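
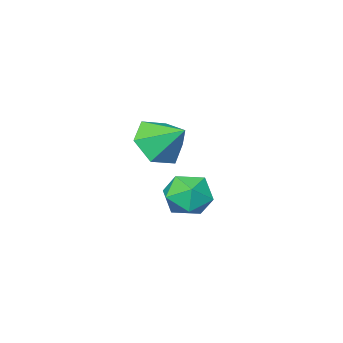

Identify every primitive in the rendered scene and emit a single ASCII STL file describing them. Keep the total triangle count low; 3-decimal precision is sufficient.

solid 
facet normal -0.841 0.480 0.252
outer loop
vertex 0.227 0.526 -0.418
vertex -0.255 -0.235 -0.577
vertex 0.086 -0.075 0.257
endloop
endfacet
facet normal -0.280 0.745 0.605
outer loop
vertex 0.227 0.526 -0.418
vertex 0.086 -0.075 0.257
vertex 0.907 0.315 0.156
endloop
endfacet
facet normal 0.197 0.973 0.125
outer loop
vertex 0.227 0.526 -0.418
vertex 0.907 0.315 0.156
vertex 1.074 0.396 -0.739
endloop
endfacet
facet normal -0.069 0.848 -0.526
outer loop
vertex 0.227 0.526 -0.418
vertex 1.074 0.396 -0.739
vertex 0.355 0.056 -1.193
endloop
endfacet
facet normal -0.711 0.543 -0.447
outer loop
vertex 0.227 0.526 -0.418
vertex 0.355 0.056 -1.193
vertex -0.255 -0.235 -0.577
endloop
endfacet
facet normal 0.018 0.215 0.977
outer loop
vertex 0.907 0.315 0.156
vertex 0.086 -0.075 0.257
vertex 0.845 -0.576 0.353
endloop
endfacet
facet normal -0.889 -0.215 0.405
outer loop
vertex 0.086 -0.075 0.257
vertex -0.255 -0.235 -0.577
vertex 0.126 -0.916 -0.101
endloop
endfacet
facet normal -0.679 -0.113 -0.726
outer loop
vertex -0.255 -0.235 -0.577
vertex 0.355 0.056 -1.193
vertex 0.293 -0.835 -0.996
endloop
endfacet
facet normal 0.359 0.380 -0.853
outer loop
vertex 0.355 0.056 -1.193
vertex 1.074 0.396 -0.739
vertex 1.114 -0.445 -1.097
endloop
endfacet
facet normal 0.789 0.581 0.200
outer loop
vertex 1.074 0.396 -0.739
vertex 0.907 0.315 0.156
vertex 1.455 -0.285 -0.263
endloop
endfacet
facet normal 0.069 -0.848 0.526
outer loop
vertex 0.973 -1.046 -0.422
vertex 0.845 -0.576 0.353
vertex 0.126 -0.916 -0.101
endloop
endfacet
facet normal -0.197 -0.973 -0.125
outer loop
vertex 0.973 -1.046 -0.422
vertex 0.126 -0.916 -0.101
vertex 0.293 -0.835 -0.996
endloop
endfacet
facet normal 0.280 -0.745 -0.605
outer loop
vertex 0.973 -1.046 -0.422
vertex 0.293 -0.835 -0.996
vertex 1.114 -0.445 -1.097
endloop
endfacet
facet normal 0.841 -0.480 -0.252
outer loop
vertex 0.973 -1.046 -0.422
vertex 1.114 -0.445 -1.097
vertex 1.455 -0.285 -0.263
endloop
endfacet
facet normal 0.711 -0.543 0.447
outer loop
vertex 0.973 -1.046 -0.422
vertex 1.455 -0.285 -0.263
vertex 0.845 -0.576 0.353
endloop
endfacet
facet normal -0.359 -0.380 0.853
outer loop
vertex 0.126 -0.916 -0.101
vertex 0.845 -0.576 0.353
vertex 0.086 -0.075 0.257
endloop
endfacet
facet normal -0.789 -0.581 -0.200
outer loop
vertex 0.293 -0.835 -0.996
vertex 0.126 -0.916 -0.101
vertex -0.255 -0.235 -0.577
endloop
endfacet
facet normal -0.018 -0.215 -0.977
outer loop
vertex 1.114 -0.445 -1.097
vertex 0.293 -0.835 -0.996
vertex 0.355 0.056 -1.193
endloop
endfacet
facet normal 0.889 0.215 -0.405
outer loop
vertex 1.455 -0.285 -0.263
vertex 1.114 -0.445 -1.097
vertex 1.074 0.396 -0.739
endloop
endfacet
facet normal 0.679 0.113 0.726
outer loop
vertex 0.845 -0.576 0.353
vertex 1.455 -0.285 -0.263
vertex 0.907 0.315 0.156
endloop
endfacet
facet normal 0.186 -0.766 -0.615
outer loop
vertex -0.534 -3.666 -0.59
vertex -1.287 -4.227 -0.12
vertex -1.521 -3.621 -0.945
endloop
endfacet
facet normal 0.141 0.953 -0.270
outer loop
vertex -0.534 -3.666 -0.59
vertex -1.521 -3.621 -0.945
vertex -1.553 -3.133 0.76
endloop
endfacet
facet normal 0.186 -0.766 -0.615
outer loop
vertex -1.521 -3.621 -0.945
vertex -1.287 -4.227 -0.12
vertex -2.274 -4.182 -0.475
endloop
endfacet
facet normal -0.667 0.713 -0.217
outer loop
vertex -1.521 -3.621 -0.945
vertex -2.274 -4.182 -0.475
vertex -1.553 -3.133 0.76
endloop
endfacet
facet normal 0.187 -0.765 -0.616
outer loop
vertex -2.274 -4.182 -0.475
vertex -1.287 -4.227 -0.12
vertex -2.039 -4.789 0.35
endloop
endfacet
facet normal -0.907 0.171 0.384
outer loop
vertex -2.274 -4.182 -0.475
vertex -2.039 -4.789 0.35
vertex -1.553 -3.133 0.76
endloop
endfacet
facet normal 0.186 -0.765 -0.617
outer loop
vertex -2.039 -4.789 0.35
vertex -1.287 -4.227 -0.12
vertex -1.052 -4.834 0.704
endloop
endfacet
facet normal -0.340 -0.131 0.931
outer loop
vertex -2.039 -4.789 0.35
vertex -1.052 -4.834 0.704
vertex -1.553 -3.133 0.76
endloop
endfacet
facet normal 0.186 -0.765 -0.617
outer loop
vertex -1.052 -4.834 0.704
vertex -1.287 -4.227 -0.12
vertex -0.299 -4.272 0.234
endloop
endfacet
facet normal 0.467 0.109 0.878
outer loop
vertex -1.052 -4.834 0.704
vertex -0.299 -4.272 0.234
vertex -1.553 -3.133 0.76
endloop
endfacet
facet normal 0.186 -0.766 -0.616
outer loop
vertex -0.299 -4.272 0.234
vertex -1.287 -4.227 -0.12
vertex -0.534 -3.666 -0.59
endloop
endfacet
facet normal 0.707 0.651 0.277
outer loop
vertex -0.299 -4.272 0.234
vertex -0.534 -3.666 -0.59
vertex -1.553 -3.133 0.76
endloop
endfacet

endsolid


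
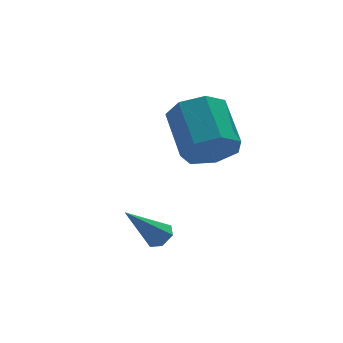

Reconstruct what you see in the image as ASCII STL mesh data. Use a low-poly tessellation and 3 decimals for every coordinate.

solid 
facet normal 0.642 -0.088 -0.762
outer loop
vertex -1.035 -0.443 -3.29
vertex -1.432 -0.527 -3.615
vertex -1.265 -0.042 -3.53
endloop
endfacet
facet normal 0.450 0.634 0.629
outer loop
vertex -1.035 -0.443 -3.29
vertex -1.265 -0.042 -3.53
vertex -2.568 -0.373 -2.265
endloop
endfacet
facet normal 0.640 -0.087 -0.763
outer loop
vertex -1.265 -0.042 -3.53
vertex -1.432 -0.527 -3.615
vertex -1.663 -0.127 -3.854
endloop
endfacet
facet normal -0.226 0.974 0.022
outer loop
vertex -1.265 -0.042 -3.53
vertex -1.663 -0.127 -3.854
vertex -2.568 -0.373 -2.265
endloop
endfacet
facet normal 0.640 -0.087 -0.763
outer loop
vertex -1.663 -0.127 -3.854
vertex -1.432 -0.527 -3.615
vertex -1.83 -0.612 -3.939
endloop
endfacet
facet normal -0.833 0.360 -0.419
outer loop
vertex -1.663 -0.127 -3.854
vertex -1.83 -0.612 -3.939
vertex -2.568 -0.373 -2.265
endloop
endfacet
facet normal 0.640 -0.088 -0.763
outer loop
vertex -1.83 -0.612 -3.939
vertex -1.432 -0.527 -3.615
vertex -1.6 -1.012 -3.7
endloop
endfacet
facet normal -0.766 -0.591 -0.253
outer loop
vertex -1.83 -0.612 -3.939
vertex -1.6 -1.012 -3.7
vertex -2.568 -0.373 -2.265
endloop
endfacet
facet normal 0.641 -0.088 -0.762
outer loop
vertex -1.6 -1.012 -3.7
vertex -1.432 -0.527 -3.615
vertex -1.202 -0.928 -3.375
endloop
endfacet
facet normal -0.092 -0.931 0.353
outer loop
vertex -1.6 -1.012 -3.7
vertex -1.202 -0.928 -3.375
vertex -2.568 -0.373 -2.265
endloop
endfacet
facet normal 0.642 -0.088 -0.762
outer loop
vertex -1.202 -0.928 -3.375
vertex -1.432 -0.527 -3.615
vertex -1.035 -0.443 -3.29
endloop
endfacet
facet normal 0.517 -0.317 0.795
outer loop
vertex -1.202 -0.928 -3.375
vertex -1.035 -0.443 -3.29
vertex -2.568 -0.373 -2.265
endloop
endfacet
facet normal -0.137 -0.870 -0.473
outer loop
vertex 0.863 0.283 -1.317
vertex 0.508 -0.125 -0.464
vertex -0.002 0.352 -1.194
endloop
endfacet
facet normal -0.085 0.486 -0.870
outer loop
vertex 0.863 0.283 -1.317
vertex -0.002 0.352 -1.194
vertex 1.127 1.953 -0.409
endloop
endfacet
facet normal -0.085 0.486 -0.870
outer loop
vertex 1.127 1.953 -0.409
vertex -0.002 0.352 -1.194
vertex 0.262 2.023 -0.285
endloop
endfacet
facet normal 0.138 0.870 0.474
outer loop
vertex 1.127 1.953 -0.409
vertex 0.262 2.023 -0.285
vertex 0.772 1.545 0.444
endloop
endfacet
facet normal -0.137 -0.870 -0.473
outer loop
vertex -0.002 0.352 -1.194
vertex 0.508 -0.125 -0.464
vertex -0.483 0.062 -0.521
endloop
endfacet
facet normal -0.825 0.365 -0.432
outer loop
vertex -0.002 0.352 -1.194
vertex -0.483 0.062 -0.521
vertex 0.262 2.023 -0.285
endloop
endfacet
facet normal -0.825 0.365 -0.432
outer loop
vertex 0.262 2.023 -0.285
vertex -0.483 0.062 -0.521
vertex -0.219 1.733 0.388
endloop
endfacet
facet normal 0.138 0.870 0.474
outer loop
vertex 0.262 2.023 -0.285
vertex -0.219 1.733 0.388
vertex 0.772 1.545 0.444
endloop
endfacet
facet normal -0.137 -0.870 -0.473
outer loop
vertex -0.483 0.062 -0.521
vertex 0.508 -0.125 -0.464
vertex -0.218 -0.369 0.195
endloop
endfacet
facet normal -0.943 -0.031 0.331
outer loop
vertex -0.483 0.062 -0.521
vertex -0.218 -0.369 0.195
vertex -0.219 1.733 0.388
endloop
endfacet
facet normal -0.943 -0.031 0.332
outer loop
vertex -0.219 1.733 0.388
vertex -0.218 -0.369 0.195
vertex 0.047 1.302 1.103
endloop
endfacet
facet normal 0.138 0.870 0.473
outer loop
vertex -0.219 1.733 0.388
vertex 0.047 1.302 1.103
vertex 0.772 1.545 0.444
endloop
endfacet
facet normal -0.138 -0.870 -0.474
outer loop
vertex -0.218 -0.369 0.195
vertex 0.508 -0.125 -0.464
vertex 0.594 -0.617 0.414
endloop
endfacet
facet normal -0.351 -0.403 0.845
outer loop
vertex -0.218 -0.369 0.195
vertex 0.594 -0.617 0.414
vertex 0.047 1.302 1.103
endloop
endfacet
facet normal -0.352 -0.404 0.844
outer loop
vertex 0.047 1.302 1.103
vertex 0.594 -0.617 0.414
vertex 0.858 1.054 1.323
endloop
endfacet
facet normal 0.138 0.870 0.473
outer loop
vertex 0.047 1.302 1.103
vertex 0.858 1.054 1.323
vertex 0.772 1.545 0.444
endloop
endfacet
facet normal -0.137 -0.870 -0.474
outer loop
vertex 0.594 -0.617 0.414
vertex 0.508 -0.125 -0.464
vertex 1.341 -0.494 -0.028
endloop
endfacet
facet normal 0.505 -0.473 0.722
outer loop
vertex 0.594 -0.617 0.414
vertex 1.341 -0.494 -0.028
vertex 0.858 1.054 1.323
endloop
endfacet
facet normal 0.505 -0.472 0.722
outer loop
vertex 0.858 1.054 1.323
vertex 1.341 -0.494 -0.028
vertex 1.605 1.176 0.88
endloop
endfacet
facet normal 0.138 0.870 0.473
outer loop
vertex 0.858 1.054 1.323
vertex 1.605 1.176 0.88
vertex 0.772 1.545 0.444
endloop
endfacet
facet normal -0.138 -0.870 -0.473
outer loop
vertex 1.341 -0.494 -0.028
vertex 0.508 -0.125 -0.464
vertex 1.46 -0.094 -0.799
endloop
endfacet
facet normal 0.981 -0.185 0.055
outer loop
vertex 1.341 -0.494 -0.028
vertex 1.46 -0.094 -0.799
vertex 1.605 1.176 0.88
endloop
endfacet
facet normal 0.981 -0.186 0.056
outer loop
vertex 1.605 1.176 0.88
vertex 1.46 -0.094 -0.799
vertex 1.725 1.577 0.11
endloop
endfacet
facet normal 0.137 0.870 0.474
outer loop
vertex 1.605 1.176 0.88
vertex 1.725 1.577 0.11
vertex 0.772 1.545 0.444
endloop
endfacet
facet normal -0.138 -0.870 -0.474
outer loop
vertex 1.46 -0.094 -0.799
vertex 0.508 -0.125 -0.464
vertex 0.863 0.283 -1.317
endloop
endfacet
facet normal 0.718 0.241 -0.653
outer loop
vertex 1.46 -0.094 -0.799
vertex 0.863 0.283 -1.317
vertex 1.725 1.577 0.11
endloop
endfacet
facet normal 0.718 0.241 -0.653
outer loop
vertex 1.725 1.577 0.11
vertex 0.863 0.283 -1.317
vertex 1.127 1.953 -0.409
endloop
endfacet
facet normal 0.137 0.870 0.473
outer loop
vertex 1.725 1.577 0.11
vertex 1.127 1.953 -0.409
vertex 0.772 1.545 0.444
endloop
endfacet

endsolid


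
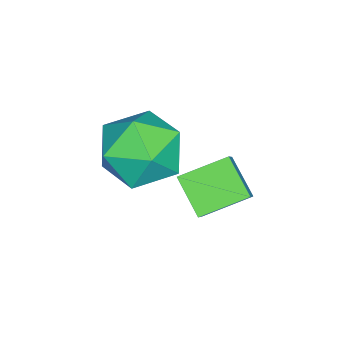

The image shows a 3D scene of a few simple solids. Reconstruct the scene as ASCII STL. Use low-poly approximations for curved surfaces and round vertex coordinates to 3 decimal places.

solid 
facet normal -0.659 -0.166 -0.734
outer loop
vertex 2.655 -0.719 -2.331
vertex 1.881 0.298 -1.866
vertex 3.255 0.065 -3.047
endloop
endfacet
facet normal 0.569 -0.748 -0.342
outer loop
vertex 4.039 0.262 -2.174
vertex 2.655 -0.719 -2.331
vertex 3.255 0.065 -3.047
endloop
endfacet
facet normal -0.659 -0.166 -0.734
outer loop
vertex 3.255 0.065 -3.047
vertex 1.881 0.298 -1.866
vertex 2.481 1.082 -2.582
endloop
endfacet
facet normal 0.492 0.643 -0.587
outer loop
vertex 2.481 1.082 -2.582
vertex 4.039 0.262 -2.174
vertex 3.255 0.065 -3.047
endloop
endfacet
facet normal -0.492 -0.643 0.587
outer loop
vertex 2.655 -0.719 -2.331
vertex 2.665 0.495 -0.993
vertex 1.881 0.298 -1.866
endloop
endfacet
facet normal 0.569 -0.748 -0.342
outer loop
vertex 3.439 -0.522 -1.458
vertex 2.655 -0.719 -2.331
vertex 4.039 0.262 -2.174
endloop
endfacet
facet normal -0.492 -0.643 0.587
outer loop
vertex 3.439 -0.522 -1.458
vertex 2.665 0.495 -0.993
vertex 2.655 -0.719 -2.331
endloop
endfacet
facet normal -0.569 0.748 0.342
outer loop
vertex 1.881 0.298 -1.866
vertex 2.665 0.495 -0.993
vertex 2.481 1.082 -2.582
endloop
endfacet
facet normal 0.492 0.643 -0.587
outer loop
vertex 3.265 1.279 -1.709
vertex 4.039 0.262 -2.174
vertex 2.481 1.082 -2.582
endloop
endfacet
facet normal -0.569 0.748 0.342
outer loop
vertex 2.481 1.082 -2.582
vertex 2.665 0.495 -0.993
vertex 3.265 1.279 -1.709
endloop
endfacet
facet normal 0.659 0.166 0.734
outer loop
vertex 3.265 1.279 -1.709
vertex 3.439 -0.522 -1.458
vertex 4.039 0.262 -2.174
endloop
endfacet
facet normal 0.659 0.166 0.734
outer loop
vertex 2.665 0.495 -0.993
vertex 3.439 -0.522 -1.458
vertex 3.265 1.279 -1.709
endloop
endfacet
facet normal -0.410 0.911 -0.045
outer loop
vertex 3.084 -0.613 -1.718
vertex 1.981 -1.11 -1.721
vertex 2.511 -0.82 -0.673
endloop
endfacet
facet normal 0.214 0.929 0.301
outer loop
vertex 3.084 -0.613 -1.718
vertex 2.511 -0.82 -0.673
vertex 3.692 -1.059 -0.773
endloop
endfacet
facet normal 0.718 0.682 -0.140
outer loop
vertex 3.084 -0.613 -1.718
vertex 3.692 -1.059 -0.773
vertex 3.892 -1.497 -1.882
endloop
endfacet
facet normal 0.405 0.511 -0.758
outer loop
vertex 3.084 -0.613 -1.718
vertex 3.892 -1.497 -1.882
vertex 2.835 -1.528 -2.468
endloop
endfacet
facet normal -0.292 0.653 -0.699
outer loop
vertex 3.084 -0.613 -1.718
vertex 2.835 -1.528 -2.468
vertex 1.981 -1.11 -1.721
endloop
endfacet
facet normal 0.171 0.484 0.858
outer loop
vertex 3.692 -1.059 -0.773
vertex 2.511 -0.82 -0.673
vertex 2.965 -1.832 -0.192
endloop
endfacet
facet normal -0.839 0.455 0.298
outer loop
vertex 2.511 -0.82 -0.673
vertex 1.981 -1.11 -1.721
vertex 1.908 -1.863 -0.778
endloop
endfacet
facet normal -0.648 0.037 -0.761
outer loop
vertex 1.981 -1.11 -1.721
vertex 2.835 -1.528 -2.468
vertex 2.108 -2.301 -1.887
endloop
endfacet
facet normal 0.480 -0.191 -0.856
outer loop
vertex 2.835 -1.528 -2.468
vertex 3.892 -1.497 -1.882
vertex 3.289 -2.54 -1.987
endloop
endfacet
facet normal 0.986 0.085 0.144
outer loop
vertex 3.892 -1.497 -1.882
vertex 3.692 -1.059 -0.773
vertex 3.819 -2.25 -0.939
endloop
endfacet
facet normal -0.405 -0.511 0.758
outer loop
vertex 2.716 -2.747 -0.942
vertex 2.965 -1.832 -0.192
vertex 1.908 -1.863 -0.778
endloop
endfacet
facet normal -0.718 -0.682 0.140
outer loop
vertex 2.716 -2.747 -0.942
vertex 1.908 -1.863 -0.778
vertex 2.108 -2.301 -1.887
endloop
endfacet
facet normal -0.214 -0.929 -0.301
outer loop
vertex 2.716 -2.747 -0.942
vertex 2.108 -2.301 -1.887
vertex 3.289 -2.54 -1.987
endloop
endfacet
facet normal 0.410 -0.911 0.045
outer loop
vertex 2.716 -2.747 -0.942
vertex 3.289 -2.54 -1.987
vertex 3.819 -2.25 -0.939
endloop
endfacet
facet normal 0.292 -0.653 0.699
outer loop
vertex 2.716 -2.747 -0.942
vertex 3.819 -2.25 -0.939
vertex 2.965 -1.832 -0.192
endloop
endfacet
facet normal -0.480 0.191 0.856
outer loop
vertex 1.908 -1.863 -0.778
vertex 2.965 -1.832 -0.192
vertex 2.511 -0.82 -0.673
endloop
endfacet
facet normal -0.986 -0.085 -0.144
outer loop
vertex 2.108 -2.301 -1.887
vertex 1.908 -1.863 -0.778
vertex 1.981 -1.11 -1.721
endloop
endfacet
facet normal -0.171 -0.484 -0.858
outer loop
vertex 3.289 -2.54 -1.987
vertex 2.108 -2.301 -1.887
vertex 2.835 -1.528 -2.468
endloop
endfacet
facet normal 0.839 -0.455 -0.298
outer loop
vertex 3.819 -2.25 -0.939
vertex 3.289 -2.54 -1.987
vertex 3.892 -1.497 -1.882
endloop
endfacet
facet normal 0.648 -0.037 0.761
outer loop
vertex 2.965 -1.832 -0.192
vertex 3.819 -2.25 -0.939
vertex 3.692 -1.059 -0.773
endloop
endfacet

endsolid


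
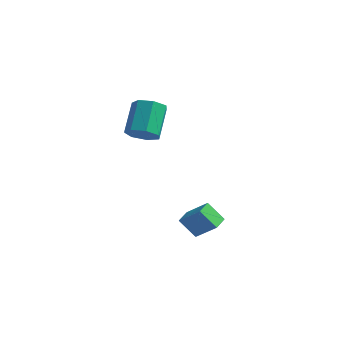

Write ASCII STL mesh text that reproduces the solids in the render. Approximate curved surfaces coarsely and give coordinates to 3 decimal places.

solid 
facet normal -0.676 -0.091 0.731
outer loop
vertex 3.339 0.339 -1.645
vertex 3.271 1.265 -1.593
vertex 2.136 0.313 -2.76
endloop
endfacet
facet normal 0.073 -0.996 -0.056
outer loop
vertex 3.049 0.435 -3.747
vertex 3.339 0.339 -1.645
vertex 2.136 0.313 -2.76
endloop
endfacet
facet normal -0.676 -0.090 0.731
outer loop
vertex 2.136 0.313 -2.76
vertex 3.271 1.265 -1.593
vertex 2.069 1.239 -2.708
endloop
endfacet
facet normal -0.733 -0.015 -0.680
outer loop
vertex 2.069 1.239 -2.708
vertex 3.049 0.435 -3.747
vertex 2.136 0.313 -2.76
endloop
endfacet
facet normal 0.733 0.016 0.680
outer loop
vertex 3.339 0.339 -1.645
vertex 4.184 1.387 -2.58
vertex 3.271 1.265 -1.593
endloop
endfacet
facet normal 0.073 -0.996 -0.056
outer loop
vertex 4.251 0.461 -2.632
vertex 3.339 0.339 -1.645
vertex 3.049 0.435 -3.747
endloop
endfacet
facet normal 0.733 0.015 0.680
outer loop
vertex 4.251 0.461 -2.632
vertex 4.184 1.387 -2.58
vertex 3.339 0.339 -1.645
endloop
endfacet
facet normal -0.073 0.996 0.056
outer loop
vertex 3.271 1.265 -1.593
vertex 4.184 1.387 -2.58
vertex 2.069 1.239 -2.708
endloop
endfacet
facet normal -0.733 -0.016 -0.680
outer loop
vertex 2.981 1.361 -3.695
vertex 3.049 0.435 -3.747
vertex 2.069 1.239 -2.708
endloop
endfacet
facet normal -0.073 0.996 0.056
outer loop
vertex 2.069 1.239 -2.708
vertex 4.184 1.387 -2.58
vertex 2.981 1.361 -3.695
endloop
endfacet
facet normal 0.676 0.091 -0.731
outer loop
vertex 2.981 1.361 -3.695
vertex 4.251 0.461 -2.632
vertex 3.049 0.435 -3.747
endloop
endfacet
facet normal 0.676 0.090 -0.731
outer loop
vertex 4.184 1.387 -2.58
vertex 4.251 0.461 -2.632
vertex 2.981 1.361 -3.695
endloop
endfacet
facet normal 0.213 -0.735 -0.643
outer loop
vertex 0.796 0.629 3.006
vertex -0.116 0.551 2.793
vertex 0.535 1.094 2.388
endloop
endfacet
facet normal 0.923 0.367 -0.114
outer loop
vertex 0.796 0.629 3.006
vertex 0.535 1.094 2.388
vertex 0.369 2.107 4.299
endloop
endfacet
facet normal 0.923 0.367 -0.114
outer loop
vertex 0.369 2.107 4.299
vertex 0.535 1.094 2.388
vertex 0.108 2.572 3.682
endloop
endfacet
facet normal -0.212 0.735 0.644
outer loop
vertex 0.369 2.107 4.299
vertex 0.108 2.572 3.682
vertex -0.544 2.029 4.087
endloop
endfacet
facet normal 0.213 -0.735 -0.644
outer loop
vertex 0.535 1.094 2.388
vertex -0.116 0.551 2.793
vertex -0.216 1.15 2.076
endloop
endfacet
facet normal 0.326 0.674 -0.663
outer loop
vertex 0.535 1.094 2.388
vertex -0.216 1.15 2.076
vertex 0.108 2.572 3.682
endloop
endfacet
facet normal 0.326 0.674 -0.663
outer loop
vertex 0.108 2.572 3.682
vertex -0.216 1.15 2.076
vertex -0.643 2.628 3.369
endloop
endfacet
facet normal -0.213 0.736 0.643
outer loop
vertex 0.108 2.572 3.682
vertex -0.643 2.628 3.369
vertex -0.544 2.029 4.087
endloop
endfacet
facet normal 0.212 -0.735 -0.644
outer loop
vertex -0.216 1.15 2.076
vertex -0.116 0.551 2.793
vertex -0.892 0.755 2.304
endloop
endfacet
facet normal -0.517 0.474 -0.713
outer loop
vertex -0.216 1.15 2.076
vertex -0.892 0.755 2.304
vertex -0.643 2.628 3.369
endloop
endfacet
facet normal -0.517 0.474 -0.713
outer loop
vertex -0.643 2.628 3.369
vertex -0.892 0.755 2.304
vertex -1.32 2.233 3.597
endloop
endfacet
facet normal -0.213 0.736 0.643
outer loop
vertex -0.643 2.628 3.369
vertex -1.32 2.233 3.597
vertex -0.544 2.029 4.087
endloop
endfacet
facet normal 0.212 -0.735 -0.643
outer loop
vertex -0.892 0.755 2.304
vertex -0.116 0.551 2.793
vertex -0.984 0.207 2.9
endloop
endfacet
facet normal -0.971 -0.083 -0.226
outer loop
vertex -0.892 0.755 2.304
vertex -0.984 0.207 2.9
vertex -1.32 2.233 3.597
endloop
endfacet
facet normal -0.971 -0.083 -0.226
outer loop
vertex -1.32 2.233 3.597
vertex -0.984 0.207 2.9
vertex -1.412 1.684 4.194
endloop
endfacet
facet normal -0.213 0.735 0.643
outer loop
vertex -1.32 2.233 3.597
vertex -1.412 1.684 4.194
vertex -0.544 2.029 4.087
endloop
endfacet
facet normal 0.212 -0.735 -0.644
outer loop
vertex -0.984 0.207 2.9
vertex -0.116 0.551 2.793
vertex -0.423 -0.083 3.416
endloop
endfacet
facet normal -0.694 -0.578 0.430
outer loop
vertex -0.984 0.207 2.9
vertex -0.423 -0.083 3.416
vertex -1.412 1.684 4.194
endloop
endfacet
facet normal -0.693 -0.578 0.431
outer loop
vertex -1.412 1.684 4.194
vertex -0.423 -0.083 3.416
vertex -0.85 1.395 4.71
endloop
endfacet
facet normal -0.213 0.735 0.644
outer loop
vertex -1.412 1.684 4.194
vertex -0.85 1.395 4.71
vertex -0.544 2.029 4.087
endloop
endfacet
facet normal 0.213 -0.735 -0.643
outer loop
vertex -0.423 -0.083 3.416
vertex -0.116 0.551 2.793
vertex 0.369 0.105 3.463
endloop
endfacet
facet normal 0.106 -0.637 0.763
outer loop
vertex -0.423 -0.083 3.416
vertex 0.369 0.105 3.463
vertex -0.85 1.395 4.71
endloop
endfacet
facet normal 0.106 -0.637 0.763
outer loop
vertex -0.85 1.395 4.71
vertex 0.369 0.105 3.463
vertex -0.058 1.583 4.757
endloop
endfacet
facet normal -0.213 0.735 0.644
outer loop
vertex -0.85 1.395 4.71
vertex -0.058 1.583 4.757
vertex -0.544 2.029 4.087
endloop
endfacet
facet normal 0.213 -0.735 -0.644
outer loop
vertex 0.369 0.105 3.463
vertex -0.116 0.551 2.793
vertex 0.796 0.629 3.006
endloop
endfacet
facet normal 0.825 -0.218 0.521
outer loop
vertex 0.369 0.105 3.463
vertex 0.796 0.629 3.006
vertex -0.058 1.583 4.757
endloop
endfacet
facet normal 0.825 -0.217 0.521
outer loop
vertex -0.058 1.583 4.757
vertex 0.796 0.629 3.006
vertex 0.369 2.107 4.299
endloop
endfacet
facet normal -0.212 0.735 0.644
outer loop
vertex -0.058 1.583 4.757
vertex 0.369 2.107 4.299
vertex -0.544 2.029 4.087
endloop
endfacet

endsolid


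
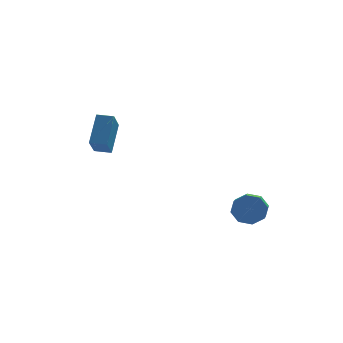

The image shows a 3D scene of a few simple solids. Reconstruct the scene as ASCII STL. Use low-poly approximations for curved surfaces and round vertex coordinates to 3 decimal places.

solid 
facet normal 0.224 0.905 -0.361
outer loop
vertex 4.591 -2.907 -3.493
vertex 4.083 -3.042 -4.148
vertex 3.988 -2.713 -3.381
endloop
endfacet
facet normal 0.266 0.299 0.916
outer loop
vertex 4.591 -2.907 -3.493
vertex 3.988 -2.713 -3.381
vertex 4.346 -3.903 -3.097
endloop
endfacet
facet normal 0.266 0.299 0.917
outer loop
vertex 4.346 -3.903 -3.097
vertex 3.988 -2.713 -3.381
vertex 3.743 -3.71 -2.985
endloop
endfacet
facet normal -0.223 -0.906 0.360
outer loop
vertex 4.346 -3.903 -3.097
vertex 3.743 -3.71 -2.985
vertex 3.837 -4.038 -3.752
endloop
endfacet
facet normal 0.222 0.906 -0.361
outer loop
vertex 3.988 -2.713 -3.381
vertex 4.083 -3.042 -4.148
vertex 3.441 -2.713 -3.718
endloop
endfacet
facet normal -0.475 0.423 0.771
outer loop
vertex 3.988 -2.713 -3.381
vertex 3.441 -2.713 -3.718
vertex 3.743 -3.71 -2.985
endloop
endfacet
facet normal -0.474 0.424 0.772
outer loop
vertex 3.743 -3.71 -2.985
vertex 3.441 -2.713 -3.718
vertex 3.195 -3.709 -3.322
endloop
endfacet
facet normal -0.223 -0.906 0.360
outer loop
vertex 3.743 -3.71 -2.985
vertex 3.195 -3.709 -3.322
vertex 3.837 -4.038 -3.752
endloop
endfacet
facet normal 0.223 0.906 -0.360
outer loop
vertex 3.441 -2.713 -3.718
vertex 4.083 -3.042 -4.148
vertex 3.269 -2.905 -4.307
endloop
endfacet
facet normal -0.937 0.301 0.175
outer loop
vertex 3.441 -2.713 -3.718
vertex 3.269 -2.905 -4.307
vertex 3.195 -3.709 -3.322
endloop
endfacet
facet normal -0.938 0.300 0.174
outer loop
vertex 3.195 -3.709 -3.322
vertex 3.269 -2.905 -4.307
vertex 3.024 -3.901 -3.911
endloop
endfacet
facet normal -0.223 -0.906 0.360
outer loop
vertex 3.195 -3.709 -3.322
vertex 3.024 -3.901 -3.911
vertex 3.837 -4.038 -3.752
endloop
endfacet
facet normal 0.223 0.906 -0.360
outer loop
vertex 3.269 -2.905 -4.307
vertex 4.083 -3.042 -4.148
vertex 3.574 -3.177 -4.803
endloop
endfacet
facet normal -0.852 0.001 -0.524
outer loop
vertex 3.269 -2.905 -4.307
vertex 3.574 -3.177 -4.803
vertex 3.024 -3.901 -3.911
endloop
endfacet
facet normal -0.852 0.001 -0.524
outer loop
vertex 3.024 -3.901 -3.911
vertex 3.574 -3.177 -4.803
vertex 3.329 -4.173 -4.407
endloop
endfacet
facet normal -0.223 -0.906 0.360
outer loop
vertex 3.024 -3.901 -3.911
vertex 3.329 -4.173 -4.407
vertex 3.837 -4.038 -3.752
endloop
endfacet
facet normal 0.223 0.906 -0.360
outer loop
vertex 3.574 -3.177 -4.803
vertex 4.083 -3.042 -4.148
vertex 4.177 -3.37 -4.915
endloop
endfacet
facet normal -0.266 -0.299 -0.916
outer loop
vertex 3.574 -3.177 -4.803
vertex 4.177 -3.37 -4.915
vertex 3.329 -4.173 -4.407
endloop
endfacet
facet normal -0.266 -0.299 -0.916
outer loop
vertex 3.329 -4.173 -4.407
vertex 4.177 -3.37 -4.915
vertex 3.932 -4.367 -4.519
endloop
endfacet
facet normal -0.224 -0.905 0.361
outer loop
vertex 3.329 -4.173 -4.407
vertex 3.932 -4.367 -4.519
vertex 3.837 -4.038 -3.752
endloop
endfacet
facet normal 0.223 0.906 -0.360
outer loop
vertex 4.177 -3.37 -4.915
vertex 4.083 -3.042 -4.148
vertex 4.725 -3.371 -4.578
endloop
endfacet
facet normal 0.474 -0.423 -0.772
outer loop
vertex 4.177 -3.37 -4.915
vertex 4.725 -3.371 -4.578
vertex 3.932 -4.367 -4.519
endloop
endfacet
facet normal 0.475 -0.424 -0.771
outer loop
vertex 3.932 -4.367 -4.519
vertex 4.725 -3.371 -4.578
vertex 4.479 -4.367 -4.182
endloop
endfacet
facet normal -0.222 -0.906 0.361
outer loop
vertex 3.932 -4.367 -4.519
vertex 4.479 -4.367 -4.182
vertex 3.837 -4.038 -3.752
endloop
endfacet
facet normal 0.223 0.906 -0.360
outer loop
vertex 4.725 -3.371 -4.578
vertex 4.083 -3.042 -4.148
vertex 4.896 -3.179 -3.989
endloop
endfacet
facet normal 0.938 -0.301 -0.174
outer loop
vertex 4.725 -3.371 -4.578
vertex 4.896 -3.179 -3.989
vertex 4.479 -4.367 -4.182
endloop
endfacet
facet normal 0.937 -0.300 -0.176
outer loop
vertex 4.479 -4.367 -4.182
vertex 4.896 -3.179 -3.989
vertex 4.651 -4.175 -3.593
endloop
endfacet
facet normal -0.223 -0.906 0.360
outer loop
vertex 4.479 -4.367 -4.182
vertex 4.651 -4.175 -3.593
vertex 3.837 -4.038 -3.752
endloop
endfacet
facet normal 0.223 0.906 -0.360
outer loop
vertex 4.896 -3.179 -3.989
vertex 4.083 -3.042 -4.148
vertex 4.591 -2.907 -3.493
endloop
endfacet
facet normal 0.852 -0.001 0.524
outer loop
vertex 4.896 -3.179 -3.989
vertex 4.591 -2.907 -3.493
vertex 4.651 -4.175 -3.593
endloop
endfacet
facet normal 0.852 -0.001 0.524
outer loop
vertex 4.651 -4.175 -3.593
vertex 4.591 -2.907 -3.493
vertex 4.346 -3.903 -3.097
endloop
endfacet
facet normal -0.223 -0.906 0.360
outer loop
vertex 4.651 -4.175 -3.593
vertex 4.346 -3.903 -3.097
vertex 3.837 -4.038 -3.752
endloop
endfacet
facet normal -0.943 0.328 0.055
outer loop
vertex -2.819 0.939 -1.32
vertex -2.355 2.048 0.019
vertex -2.487 2.071 -2.372
endloop
endfacet
facet normal -0.258 -0.616 -0.744
outer loop
vertex -1.685 1.792 -2.419
vertex -2.819 0.939 -1.32
vertex -2.487 2.071 -2.372
endloop
endfacet
facet normal -0.943 0.329 0.055
outer loop
vertex -2.487 2.071 -2.372
vertex -2.355 2.048 0.019
vertex -2.022 3.18 -1.033
endloop
endfacet
facet normal 0.210 0.716 -0.666
outer loop
vertex -2.022 3.18 -1.033
vertex -1.685 1.792 -2.419
vertex -2.487 2.071 -2.372
endloop
endfacet
facet normal -0.210 -0.716 0.666
outer loop
vertex -2.819 0.939 -1.32
vertex -1.553 1.769 -0.028
vertex -2.355 2.048 0.019
endloop
endfacet
facet normal -0.258 -0.616 -0.744
outer loop
vertex -2.018 0.66 -1.367
vertex -2.819 0.939 -1.32
vertex -1.685 1.792 -2.419
endloop
endfacet
facet normal -0.210 -0.716 0.666
outer loop
vertex -2.018 0.66 -1.367
vertex -1.553 1.769 -0.028
vertex -2.819 0.939 -1.32
endloop
endfacet
facet normal 0.258 0.616 0.744
outer loop
vertex -2.355 2.048 0.019
vertex -1.553 1.769 -0.028
vertex -2.022 3.18 -1.033
endloop
endfacet
facet normal 0.210 0.716 -0.666
outer loop
vertex -1.221 2.901 -1.08
vertex -1.685 1.792 -2.419
vertex -2.022 3.18 -1.033
endloop
endfacet
facet normal 0.258 0.616 0.744
outer loop
vertex -2.022 3.18 -1.033
vertex -1.553 1.769 -0.028
vertex -1.221 2.901 -1.08
endloop
endfacet
facet normal 0.943 -0.328 -0.055
outer loop
vertex -1.221 2.901 -1.08
vertex -2.018 0.66 -1.367
vertex -1.685 1.792 -2.419
endloop
endfacet
facet normal 0.943 -0.328 -0.056
outer loop
vertex -1.553 1.769 -0.028
vertex -2.018 0.66 -1.367
vertex -1.221 2.901 -1.08
endloop
endfacet

endsolid


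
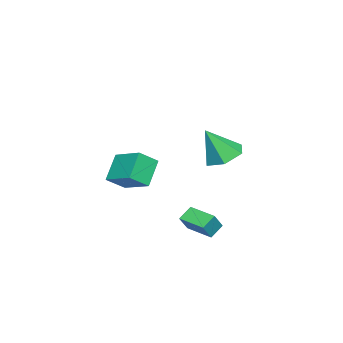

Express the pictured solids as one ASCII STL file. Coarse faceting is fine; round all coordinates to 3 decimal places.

solid 
facet normal -0.293 0.389 -0.874
outer loop
vertex 3.977 1.655 0.099
vertex 3.272 2.25 0.6
vertex 4.244 2.613 0.436
endloop
endfacet
facet normal 0.958 -0.283 0.047
outer loop
vertex 3.977 1.655 0.099
vertex 4.244 2.613 0.436
vertex 3.828 1.51 2.26
endloop
endfacet
facet normal -0.293 0.390 -0.873
outer loop
vertex 4.244 2.613 0.436
vertex 3.272 2.25 0.6
vertex 3.539 3.208 0.938
endloop
endfacet
facet normal 0.741 0.487 0.463
outer loop
vertex 4.244 2.613 0.436
vertex 3.539 3.208 0.938
vertex 3.828 1.51 2.26
endloop
endfacet
facet normal -0.293 0.390 -0.873
outer loop
vertex 3.539 3.208 0.938
vertex 3.272 2.25 0.6
vertex 2.567 2.845 1.102
endloop
endfacet
facet normal -0.091 0.602 0.793
outer loop
vertex 3.539 3.208 0.938
vertex 2.567 2.845 1.102
vertex 3.828 1.51 2.26
endloop
endfacet
facet normal -0.293 0.390 -0.873
outer loop
vertex 2.567 2.845 1.102
vertex 3.272 2.25 0.6
vertex 2.3 1.887 0.764
endloop
endfacet
facet normal -0.705 -0.053 0.707
outer loop
vertex 2.567 2.845 1.102
vertex 2.3 1.887 0.764
vertex 3.828 1.51 2.26
endloop
endfacet
facet normal -0.293 0.389 -0.874
outer loop
vertex 2.3 1.887 0.764
vertex 3.272 2.25 0.6
vertex 3.005 1.292 0.263
endloop
endfacet
facet normal -0.488 -0.823 0.291
outer loop
vertex 2.3 1.887 0.764
vertex 3.005 1.292 0.263
vertex 3.828 1.51 2.26
endloop
endfacet
facet normal -0.293 0.389 -0.874
outer loop
vertex 3.005 1.292 0.263
vertex 3.272 2.25 0.6
vertex 3.977 1.655 0.099
endloop
endfacet
facet normal 0.344 -0.938 -0.039
outer loop
vertex 3.005 1.292 0.263
vertex 3.977 1.655 0.099
vertex 3.828 1.51 2.26
endloop
endfacet
facet normal -0.602 0.148 -0.785
outer loop
vertex 2.41 0.697 -3.907
vertex 2.97 2.09 -4.073
vertex 3.054 0.372 -4.462
endloop
endfacet
facet normal -0.371 -0.922 0.110
outer loop
vertex 3.71 0.21 -3.607
vertex 2.41 0.697 -3.907
vertex 3.054 0.372 -4.462
endloop
endfacet
facet normal -0.602 0.148 -0.785
outer loop
vertex 3.054 0.372 -4.462
vertex 2.97 2.09 -4.073
vertex 3.614 1.765 -4.628
endloop
endfacet
facet normal 0.707 -0.357 -0.610
outer loop
vertex 3.614 1.765 -4.628
vertex 3.71 0.21 -3.607
vertex 3.054 0.372 -4.462
endloop
endfacet
facet normal -0.707 0.357 0.610
outer loop
vertex 2.41 0.697 -3.907
vertex 3.626 1.928 -3.218
vertex 2.97 2.09 -4.073
endloop
endfacet
facet normal -0.371 -0.922 0.110
outer loop
vertex 3.066 0.535 -3.052
vertex 2.41 0.697 -3.907
vertex 3.71 0.21 -3.607
endloop
endfacet
facet normal -0.707 0.357 0.610
outer loop
vertex 3.066 0.535 -3.052
vertex 3.626 1.928 -3.218
vertex 2.41 0.697 -3.907
endloop
endfacet
facet normal 0.371 0.922 -0.110
outer loop
vertex 2.97 2.09 -4.073
vertex 3.626 1.928 -3.218
vertex 3.614 1.765 -4.628
endloop
endfacet
facet normal 0.707 -0.357 -0.610
outer loop
vertex 4.27 1.603 -3.773
vertex 3.71 0.21 -3.607
vertex 3.614 1.765 -4.628
endloop
endfacet
facet normal 0.371 0.922 -0.110
outer loop
vertex 3.614 1.765 -4.628
vertex 3.626 1.928 -3.218
vertex 4.27 1.603 -3.773
endloop
endfacet
facet normal 0.602 -0.148 0.785
outer loop
vertex 4.27 1.603 -3.773
vertex 3.066 0.535 -3.052
vertex 3.71 0.21 -3.607
endloop
endfacet
facet normal 0.602 -0.148 0.785
outer loop
vertex 3.626 1.928 -3.218
vertex 3.066 0.535 -3.052
vertex 4.27 1.603 -3.773
endloop
endfacet
facet normal -0.668 0.029 0.744
outer loop
vertex -0.415 -4.731 -1.593
vertex 0.342 -3.16 -0.974
vertex -1.217 -4.05 -2.339
endloop
endfacet
facet normal -0.410 -0.849 -0.335
outer loop
vertex -0.062 -4.1 -3.626
vertex -0.415 -4.731 -1.593
vertex -1.217 -4.05 -2.339
endloop
endfacet
facet normal -0.668 0.029 0.744
outer loop
vertex -1.217 -4.05 -2.339
vertex 0.342 -3.16 -0.974
vertex -0.46 -2.48 -1.72
endloop
endfacet
facet normal -0.622 0.528 -0.579
outer loop
vertex -0.46 -2.48 -1.72
vertex -0.062 -4.1 -3.626
vertex -1.217 -4.05 -2.339
endloop
endfacet
facet normal 0.622 -0.528 0.579
outer loop
vertex -0.415 -4.731 -1.593
vertex 1.497 -3.21 -2.261
vertex 0.342 -3.16 -0.974
endloop
endfacet
facet normal -0.409 -0.849 -0.335
outer loop
vertex 0.74 -4.78 -2.88
vertex -0.415 -4.731 -1.593
vertex -0.062 -4.1 -3.626
endloop
endfacet
facet normal 0.622 -0.528 0.578
outer loop
vertex 0.74 -4.78 -2.88
vertex 1.497 -3.21 -2.261
vertex -0.415 -4.731 -1.593
endloop
endfacet
facet normal 0.409 0.849 0.334
outer loop
vertex 0.342 -3.16 -0.974
vertex 1.497 -3.21 -2.261
vertex -0.46 -2.48 -1.72
endloop
endfacet
facet normal -0.622 0.528 -0.578
outer loop
vertex 0.695 -2.529 -3.007
vertex -0.062 -4.1 -3.626
vertex -0.46 -2.48 -1.72
endloop
endfacet
facet normal 0.409 0.849 0.335
outer loop
vertex -0.46 -2.48 -1.72
vertex 1.497 -3.21 -2.261
vertex 0.695 -2.529 -3.007
endloop
endfacet
facet normal 0.668 -0.029 -0.744
outer loop
vertex 0.695 -2.529 -3.007
vertex 0.74 -4.78 -2.88
vertex -0.062 -4.1 -3.626
endloop
endfacet
facet normal 0.668 -0.029 -0.744
outer loop
vertex 1.497 -3.21 -2.261
vertex 0.74 -4.78 -2.88
vertex 0.695 -2.529 -3.007
endloop
endfacet

endsolid


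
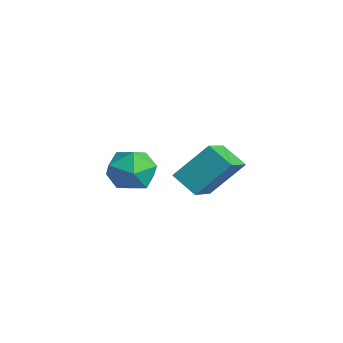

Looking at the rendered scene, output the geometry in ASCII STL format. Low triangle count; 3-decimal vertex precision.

solid 
facet normal -0.889 0.327 0.321
outer loop
vertex -4.747 0.845 0.528
vertex -4.599 0.218 1.576
vertex -4.202 1.38 1.492
endloop
endfacet
facet normal -0.585 0.803 -0.115
outer loop
vertex -4.747 0.845 0.528
vertex -4.202 1.38 1.492
vertex -3.751 1.546 0.36
endloop
endfacet
facet normal -0.465 0.484 -0.741
outer loop
vertex -4.747 0.845 0.528
vertex -3.751 1.546 0.36
vertex -3.869 0.488 -0.256
endloop
endfacet
facet normal -0.696 -0.190 -0.693
outer loop
vertex -4.747 0.845 0.528
vertex -3.869 0.488 -0.256
vertex -4.394 -0.333 0.496
endloop
endfacet
facet normal -0.958 -0.286 -0.036
outer loop
vertex -4.747 0.845 0.528
vertex -4.394 -0.333 0.496
vertex -4.599 0.218 1.576
endloop
endfacet
facet normal 0.047 0.985 0.163
outer loop
vertex -3.751 1.546 0.36
vertex -4.202 1.38 1.492
vertex -2.986 1.353 1.304
endloop
endfacet
facet normal -0.445 0.215 0.869
outer loop
vertex -4.202 1.38 1.492
vertex -4.599 0.218 1.576
vertex -3.511 0.532 2.056
endloop
endfacet
facet normal -0.556 -0.778 0.292
outer loop
vertex -4.599 0.218 1.576
vertex -4.394 -0.333 0.496
vertex -3.629 -0.526 1.44
endloop
endfacet
facet normal -0.133 -0.622 -0.772
outer loop
vertex -4.394 -0.333 0.496
vertex -3.869 0.488 -0.256
vertex -3.178 -0.36 0.308
endloop
endfacet
facet normal 0.240 0.468 -0.850
outer loop
vertex -3.869 0.488 -0.256
vertex -3.751 1.546 0.36
vertex -2.781 0.802 0.224
endloop
endfacet
facet normal 0.696 0.190 0.693
outer loop
vertex -2.633 0.175 1.272
vertex -2.986 1.353 1.304
vertex -3.511 0.532 2.056
endloop
endfacet
facet normal 0.465 -0.484 0.741
outer loop
vertex -2.633 0.175 1.272
vertex -3.511 0.532 2.056
vertex -3.629 -0.526 1.44
endloop
endfacet
facet normal 0.585 -0.803 0.115
outer loop
vertex -2.633 0.175 1.272
vertex -3.629 -0.526 1.44
vertex -3.178 -0.36 0.308
endloop
endfacet
facet normal 0.889 -0.327 -0.321
outer loop
vertex -2.633 0.175 1.272
vertex -3.178 -0.36 0.308
vertex -2.781 0.802 0.224
endloop
endfacet
facet normal 0.958 0.286 0.036
outer loop
vertex -2.633 0.175 1.272
vertex -2.781 0.802 0.224
vertex -2.986 1.353 1.304
endloop
endfacet
facet normal 0.133 0.622 0.772
outer loop
vertex -3.511 0.532 2.056
vertex -2.986 1.353 1.304
vertex -4.202 1.38 1.492
endloop
endfacet
facet normal -0.240 -0.468 0.850
outer loop
vertex -3.629 -0.526 1.44
vertex -3.511 0.532 2.056
vertex -4.599 0.218 1.576
endloop
endfacet
facet normal -0.047 -0.985 -0.163
outer loop
vertex -3.178 -0.36 0.308
vertex -3.629 -0.526 1.44
vertex -4.394 -0.333 0.496
endloop
endfacet
facet normal 0.445 -0.215 -0.869
outer loop
vertex -2.781 0.802 0.224
vertex -3.178 -0.36 0.308
vertex -3.869 0.488 -0.256
endloop
endfacet
facet normal 0.556 0.778 -0.292
outer loop
vertex -2.986 1.353 1.304
vertex -2.781 0.802 0.224
vertex -3.751 1.546 0.36
endloop
endfacet
facet normal -0.755 -0.386 0.530
outer loop
vertex 0.625 0.446 2.762
vertex 0.982 1.825 4.277
vertex -0.539 1.625 1.962
endloop
endfacet
facet normal -0.171 -0.663 -0.728
outer loop
vertex 0.458 2.135 1.263
vertex 0.625 0.446 2.762
vertex -0.539 1.625 1.962
endloop
endfacet
facet normal -0.755 -0.386 0.530
outer loop
vertex -0.539 1.625 1.962
vertex 0.982 1.825 4.277
vertex -0.182 3.004 3.477
endloop
endfacet
facet normal -0.633 0.641 -0.435
outer loop
vertex -0.182 3.004 3.477
vertex 0.458 2.135 1.263
vertex -0.539 1.625 1.962
endloop
endfacet
facet normal 0.633 -0.641 0.435
outer loop
vertex 0.625 0.446 2.762
vertex 1.979 2.335 3.578
vertex 0.982 1.825 4.277
endloop
endfacet
facet normal -0.171 -0.663 -0.728
outer loop
vertex 1.622 0.956 2.063
vertex 0.625 0.446 2.762
vertex 0.458 2.135 1.263
endloop
endfacet
facet normal 0.633 -0.641 0.435
outer loop
vertex 1.622 0.956 2.063
vertex 1.979 2.335 3.578
vertex 0.625 0.446 2.762
endloop
endfacet
facet normal 0.171 0.663 0.728
outer loop
vertex 0.982 1.825 4.277
vertex 1.979 2.335 3.578
vertex -0.182 3.004 3.477
endloop
endfacet
facet normal -0.633 0.641 -0.435
outer loop
vertex 0.815 3.514 2.778
vertex 0.458 2.135 1.263
vertex -0.182 3.004 3.477
endloop
endfacet
facet normal 0.171 0.663 0.728
outer loop
vertex -0.182 3.004 3.477
vertex 1.979 2.335 3.578
vertex 0.815 3.514 2.778
endloop
endfacet
facet normal 0.755 0.386 -0.530
outer loop
vertex 0.815 3.514 2.778
vertex 1.622 0.956 2.063
vertex 0.458 2.135 1.263
endloop
endfacet
facet normal 0.755 0.386 -0.530
outer loop
vertex 1.979 2.335 3.578
vertex 1.622 0.956 2.063
vertex 0.815 3.514 2.778
endloop
endfacet

endsolid


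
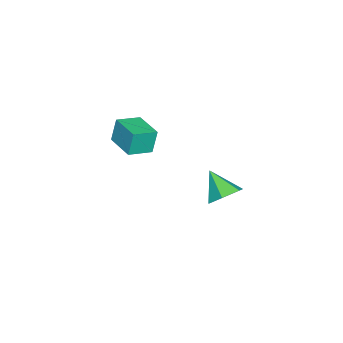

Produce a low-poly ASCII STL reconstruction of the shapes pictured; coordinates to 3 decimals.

solid 
facet normal 0.365 0.641 -0.675
outer loop
vertex 0.008 3.997 -3.4
vertex -0.859 3.88 -3.981
vertex -0.817 4.629 -3.246
endloop
endfacet
facet normal 0.283 0.138 0.949
outer loop
vertex 0.008 3.997 -3.4
vertex -0.817 4.629 -3.246
vertex -1.521 2.72 -2.759
endloop
endfacet
facet normal 0.365 0.642 -0.675
outer loop
vertex -0.817 4.629 -3.246
vertex -0.859 3.88 -3.981
vertex -1.684 4.512 -3.826
endloop
endfacet
facet normal -0.548 0.391 0.740
outer loop
vertex -0.817 4.629 -3.246
vertex -1.684 4.512 -3.826
vertex -1.521 2.72 -2.759
endloop
endfacet
facet normal 0.365 0.642 -0.675
outer loop
vertex -1.684 4.512 -3.826
vertex -0.859 3.88 -3.981
vertex -1.726 3.763 -4.561
endloop
endfacet
facet normal -0.995 -0.035 0.093
outer loop
vertex -1.684 4.512 -3.826
vertex -1.726 3.763 -4.561
vertex -1.521 2.72 -2.759
endloop
endfacet
facet normal 0.365 0.641 -0.675
outer loop
vertex -1.726 3.763 -4.561
vertex -0.859 3.88 -3.981
vertex -0.902 3.132 -4.715
endloop
endfacet
facet normal -0.611 -0.714 -0.344
outer loop
vertex -1.726 3.763 -4.561
vertex -0.902 3.132 -4.715
vertex -1.521 2.72 -2.759
endloop
endfacet
facet normal 0.366 0.641 -0.675
outer loop
vertex -0.902 3.132 -4.715
vertex -0.859 3.88 -3.981
vertex -0.035 3.248 -4.135
endloop
endfacet
facet normal 0.219 -0.966 -0.134
outer loop
vertex -0.902 3.132 -4.715
vertex -0.035 3.248 -4.135
vertex -1.521 2.72 -2.759
endloop
endfacet
facet normal 0.366 0.641 -0.675
outer loop
vertex -0.035 3.248 -4.135
vertex -0.859 3.88 -3.981
vertex 0.008 3.997 -3.4
endloop
endfacet
facet normal 0.667 -0.541 0.512
outer loop
vertex -0.035 3.248 -4.135
vertex 0.008 3.997 -3.4
vertex -1.521 2.72 -2.759
endloop
endfacet
facet normal -0.616 -0.788 -0.020
outer loop
vertex 3.152 -0.399 3.639
vertex 2.112 0.422 3.329
vertex 3.416 -0.572 2.296
endloop
endfacet
facet normal 0.764 -0.604 0.228
outer loop
vertex 4.488 0.798 2.331
vertex 3.152 -0.399 3.639
vertex 3.416 -0.572 2.296
endloop
endfacet
facet normal -0.616 -0.787 -0.020
outer loop
vertex 3.416 -0.572 2.296
vertex 2.112 0.422 3.329
vertex 2.377 0.249 1.986
endloop
endfacet
facet normal 0.192 -0.125 -0.973
outer loop
vertex 2.377 0.249 1.986
vertex 4.488 0.798 2.331
vertex 3.416 -0.572 2.296
endloop
endfacet
facet normal -0.192 0.125 0.973
outer loop
vertex 3.152 -0.399 3.639
vertex 3.184 1.792 3.364
vertex 2.112 0.422 3.329
endloop
endfacet
facet normal 0.764 -0.603 0.228
outer loop
vertex 4.223 0.971 3.674
vertex 3.152 -0.399 3.639
vertex 4.488 0.798 2.331
endloop
endfacet
facet normal -0.192 0.125 0.973
outer loop
vertex 4.223 0.971 3.674
vertex 3.184 1.792 3.364
vertex 3.152 -0.399 3.639
endloop
endfacet
facet normal -0.764 0.604 -0.228
outer loop
vertex 2.112 0.422 3.329
vertex 3.184 1.792 3.364
vertex 2.377 0.249 1.986
endloop
endfacet
facet normal 0.192 -0.125 -0.973
outer loop
vertex 3.448 1.619 2.021
vertex 4.488 0.798 2.331
vertex 2.377 0.249 1.986
endloop
endfacet
facet normal -0.764 0.603 -0.228
outer loop
vertex 2.377 0.249 1.986
vertex 3.184 1.792 3.364
vertex 3.448 1.619 2.021
endloop
endfacet
facet normal 0.616 0.788 0.020
outer loop
vertex 3.448 1.619 2.021
vertex 4.223 0.971 3.674
vertex 4.488 0.798 2.331
endloop
endfacet
facet normal 0.616 0.787 0.020
outer loop
vertex 3.184 1.792 3.364
vertex 4.223 0.971 3.674
vertex 3.448 1.619 2.021
endloop
endfacet

endsolid


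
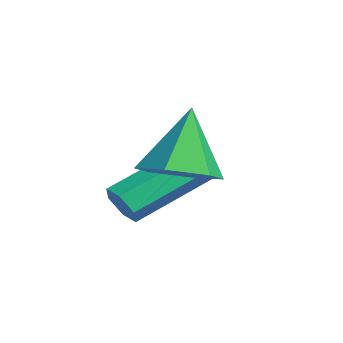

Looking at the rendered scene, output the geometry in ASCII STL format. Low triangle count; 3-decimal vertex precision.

solid 
facet normal 0.322 -0.273 -0.907
outer loop
vertex 1.991 -0.951 2.571
vertex 1.331 -0.397 2.17
vertex 2.191 -0.045 2.369
endloop
endfacet
facet normal 0.707 0.002 0.707
outer loop
vertex 1.991 -0.951 2.571
vertex 2.191 -0.045 2.369
vertex 0.749 0.097 3.81
endloop
endfacet
facet normal 0.322 -0.273 -0.906
outer loop
vertex 2.191 -0.045 2.369
vertex 1.331 -0.397 2.17
vertex 1.532 0.509 1.968
endloop
endfacet
facet normal 0.453 0.809 0.374
outer loop
vertex 2.191 -0.045 2.369
vertex 1.532 0.509 1.968
vertex 0.749 0.097 3.81
endloop
endfacet
facet normal 0.323 -0.274 -0.906
outer loop
vertex 1.532 0.509 1.968
vertex 1.331 -0.397 2.17
vertex 0.672 0.157 1.768
endloop
endfacet
facet normal -0.387 0.921 0.042
outer loop
vertex 1.532 0.509 1.968
vertex 0.672 0.157 1.768
vertex 0.749 0.097 3.81
endloop
endfacet
facet normal 0.322 -0.274 -0.906
outer loop
vertex 0.672 0.157 1.768
vertex 1.331 -0.397 2.17
vertex 0.472 -0.75 1.971
endloop
endfacet
facet normal -0.974 0.224 0.043
outer loop
vertex 0.672 0.157 1.768
vertex 0.472 -0.75 1.971
vertex 0.749 0.097 3.81
endloop
endfacet
facet normal 0.322 -0.273 -0.906
outer loop
vertex 0.472 -0.75 1.971
vertex 1.331 -0.397 2.17
vertex 1.131 -1.304 2.372
endloop
endfacet
facet normal -0.720 -0.583 0.377
outer loop
vertex 0.472 -0.75 1.971
vertex 1.131 -1.304 2.372
vertex 0.749 0.097 3.81
endloop
endfacet
facet normal 0.322 -0.273 -0.907
outer loop
vertex 1.131 -1.304 2.372
vertex 1.331 -0.397 2.17
vertex 1.991 -0.951 2.571
endloop
endfacet
facet normal 0.121 -0.695 0.709
outer loop
vertex 1.131 -1.304 2.372
vertex 1.991 -0.951 2.571
vertex 0.749 0.097 3.81
endloop
endfacet
facet normal 0.147 -0.884 -0.443
outer loop
vertex -0.183 -0.832 0.279
vertex -0.394 -1.092 0.728
vertex -0.732 -0.938 0.309
endloop
endfacet
facet normal -0.131 0.427 -0.895
outer loop
vertex -0.183 -0.832 0.279
vertex -0.732 -0.938 0.309
vertex -0.495 1.052 1.223
endloop
endfacet
facet normal -0.131 0.427 -0.895
outer loop
vertex -0.495 1.052 1.223
vertex -0.732 -0.938 0.309
vertex -1.044 0.946 1.253
endloop
endfacet
facet normal -0.147 0.884 0.443
outer loop
vertex -0.495 1.052 1.223
vertex -1.044 0.946 1.253
vertex -0.706 0.792 1.672
endloop
endfacet
facet normal 0.147 -0.884 -0.443
outer loop
vertex -0.732 -0.938 0.309
vertex -0.394 -1.092 0.728
vertex -0.943 -1.198 0.758
endloop
endfacet
facet normal -0.915 0.050 -0.401
outer loop
vertex -0.732 -0.938 0.309
vertex -0.943 -1.198 0.758
vertex -1.044 0.946 1.253
endloop
endfacet
facet normal -0.915 0.050 -0.401
outer loop
vertex -1.044 0.946 1.253
vertex -0.943 -1.198 0.758
vertex -1.255 0.686 1.702
endloop
endfacet
facet normal -0.147 0.884 0.443
outer loop
vertex -1.044 0.946 1.253
vertex -1.255 0.686 1.702
vertex -0.706 0.792 1.672
endloop
endfacet
facet normal 0.147 -0.884 -0.443
outer loop
vertex -0.943 -1.198 0.758
vertex -0.394 -1.092 0.728
vertex -0.605 -1.352 1.177
endloop
endfacet
facet normal -0.784 -0.377 0.494
outer loop
vertex -0.943 -1.198 0.758
vertex -0.605 -1.352 1.177
vertex -1.255 0.686 1.702
endloop
endfacet
facet normal -0.784 -0.377 0.494
outer loop
vertex -1.255 0.686 1.702
vertex -0.605 -1.352 1.177
vertex -0.917 0.532 2.121
endloop
endfacet
facet normal -0.147 0.884 0.443
outer loop
vertex -1.255 0.686 1.702
vertex -0.917 0.532 2.121
vertex -0.706 0.792 1.672
endloop
endfacet
facet normal 0.147 -0.884 -0.443
outer loop
vertex -0.605 -1.352 1.177
vertex -0.394 -1.092 0.728
vertex -0.056 -1.246 1.147
endloop
endfacet
facet normal 0.131 -0.427 0.895
outer loop
vertex -0.605 -1.352 1.177
vertex -0.056 -1.246 1.147
vertex -0.917 0.532 2.121
endloop
endfacet
facet normal 0.131 -0.427 0.895
outer loop
vertex -0.917 0.532 2.121
vertex -0.056 -1.246 1.147
vertex -0.368 0.638 2.091
endloop
endfacet
facet normal -0.147 0.884 0.443
outer loop
vertex -0.917 0.532 2.121
vertex -0.368 0.638 2.091
vertex -0.706 0.792 1.672
endloop
endfacet
facet normal 0.147 -0.884 -0.443
outer loop
vertex -0.056 -1.246 1.147
vertex -0.394 -1.092 0.728
vertex 0.155 -0.986 0.698
endloop
endfacet
facet normal 0.915 -0.050 0.401
outer loop
vertex -0.056 -1.246 1.147
vertex 0.155 -0.986 0.698
vertex -0.368 0.638 2.091
endloop
endfacet
facet normal 0.915 -0.050 0.401
outer loop
vertex -0.368 0.638 2.091
vertex 0.155 -0.986 0.698
vertex -0.157 0.898 1.642
endloop
endfacet
facet normal -0.147 0.884 0.443
outer loop
vertex -0.368 0.638 2.091
vertex -0.157 0.898 1.642
vertex -0.706 0.792 1.672
endloop
endfacet
facet normal 0.147 -0.884 -0.443
outer loop
vertex 0.155 -0.986 0.698
vertex -0.394 -1.092 0.728
vertex -0.183 -0.832 0.279
endloop
endfacet
facet normal 0.784 0.377 -0.494
outer loop
vertex 0.155 -0.986 0.698
vertex -0.183 -0.832 0.279
vertex -0.157 0.898 1.642
endloop
endfacet
facet normal 0.784 0.377 -0.494
outer loop
vertex -0.157 0.898 1.642
vertex -0.183 -0.832 0.279
vertex -0.495 1.052 1.223
endloop
endfacet
facet normal -0.147 0.884 0.443
outer loop
vertex -0.157 0.898 1.642
vertex -0.495 1.052 1.223
vertex -0.706 0.792 1.672
endloop
endfacet

endsolid


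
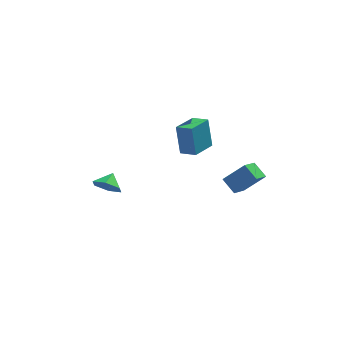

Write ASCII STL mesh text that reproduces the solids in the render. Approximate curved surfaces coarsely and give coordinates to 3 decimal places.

solid 
facet normal -0.467 0.710 0.527
outer loop
vertex 2.642 -3.966 0.309
vertex 3.967 -3.978 1.498
vertex 3.464 -2.755 -0.595
endloop
endfacet
facet normal -0.744 0.007 -0.668
outer loop
vertex 4.033 -3.622 -1.238
vertex 2.642 -3.966 0.309
vertex 3.464 -2.755 -0.595
endloop
endfacet
facet normal -0.466 0.711 0.527
outer loop
vertex 3.464 -2.755 -0.595
vertex 3.967 -3.978 1.498
vertex 4.789 -2.768 0.594
endloop
endfacet
facet normal 0.478 0.704 -0.525
outer loop
vertex 4.789 -2.768 0.594
vertex 4.033 -3.622 -1.238
vertex 3.464 -2.755 -0.595
endloop
endfacet
facet normal -0.478 -0.704 0.526
outer loop
vertex 2.642 -3.966 0.309
vertex 4.536 -4.845 0.855
vertex 3.967 -3.978 1.498
endloop
endfacet
facet normal -0.744 0.007 -0.668
outer loop
vertex 3.211 -4.832 -0.334
vertex 2.642 -3.966 0.309
vertex 4.033 -3.622 -1.238
endloop
endfacet
facet normal -0.478 -0.704 0.525
outer loop
vertex 3.211 -4.832 -0.334
vertex 4.536 -4.845 0.855
vertex 2.642 -3.966 0.309
endloop
endfacet
facet normal 0.744 -0.007 0.668
outer loop
vertex 3.967 -3.978 1.498
vertex 4.536 -4.845 0.855
vertex 4.789 -2.768 0.594
endloop
endfacet
facet normal 0.478 0.704 -0.525
outer loop
vertex 5.358 -3.634 -0.049
vertex 4.033 -3.622 -1.238
vertex 4.789 -2.768 0.594
endloop
endfacet
facet normal 0.744 -0.007 0.668
outer loop
vertex 4.789 -2.768 0.594
vertex 4.536 -4.845 0.855
vertex 5.358 -3.634 -0.049
endloop
endfacet
facet normal 0.466 -0.711 -0.527
outer loop
vertex 5.358 -3.634 -0.049
vertex 3.211 -4.832 -0.334
vertex 4.033 -3.622 -1.238
endloop
endfacet
facet normal 0.466 -0.710 -0.527
outer loop
vertex 4.536 -4.845 0.855
vertex 3.211 -4.832 -0.334
vertex 5.358 -3.634 -0.049
endloop
endfacet
facet normal -0.426 -0.742 -0.518
outer loop
vertex -3.226 -1.374 -2.511
vertex -4.087 -1.252 -1.977
vertex -3.945 -0.73 -2.842
endloop
endfacet
facet normal 0.709 0.639 -0.298
outer loop
vertex -3.226 -1.374 -2.511
vertex -3.945 -0.73 -2.842
vertex -3.613 -0.428 -1.403
endloop
endfacet
facet normal -0.427 -0.742 -0.518
outer loop
vertex -3.945 -0.73 -2.842
vertex -4.087 -1.252 -1.977
vertex -4.805 -0.608 -2.308
endloop
endfacet
facet normal 0.010 0.978 -0.208
outer loop
vertex -3.945 -0.73 -2.842
vertex -4.805 -0.608 -2.308
vertex -3.613 -0.428 -1.403
endloop
endfacet
facet normal -0.427 -0.742 -0.518
outer loop
vertex -4.805 -0.608 -2.308
vertex -4.087 -1.252 -1.977
vertex -4.947 -1.13 -1.443
endloop
endfacet
facet normal -0.434 0.801 0.412
outer loop
vertex -4.805 -0.608 -2.308
vertex -4.947 -1.13 -1.443
vertex -3.613 -0.428 -1.403
endloop
endfacet
facet normal -0.426 -0.742 -0.517
outer loop
vertex -4.947 -1.13 -1.443
vertex -4.087 -1.252 -1.977
vertex -4.229 -1.773 -1.112
endloop
endfacet
facet normal -0.178 0.285 0.942
outer loop
vertex -4.947 -1.13 -1.443
vertex -4.229 -1.773 -1.112
vertex -3.613 -0.428 -1.403
endloop
endfacet
facet normal -0.427 -0.742 -0.517
outer loop
vertex -4.229 -1.773 -1.112
vertex -4.087 -1.252 -1.977
vertex -3.368 -1.896 -1.646
endloop
endfacet
facet normal 0.521 -0.054 0.852
outer loop
vertex -4.229 -1.773 -1.112
vertex -3.368 -1.896 -1.646
vertex -3.613 -0.428 -1.403
endloop
endfacet
facet normal -0.426 -0.742 -0.518
outer loop
vertex -3.368 -1.896 -1.646
vertex -4.087 -1.252 -1.977
vertex -3.226 -1.374 -2.511
endloop
endfacet
facet normal 0.965 0.123 0.232
outer loop
vertex -3.368 -1.896 -1.646
vertex -3.226 -1.374 -2.511
vertex -3.613 -0.428 -1.403
endloop
endfacet
facet normal -0.748 0.607 -0.270
outer loop
vertex 0.514 1.026 1.377
vertex 1.76 2.401 1.017
vertex 0.685 0.349 -0.614
endloop
endfacet
facet normal -0.659 -0.727 0.191
outer loop
vertex 1.56 -0.361 -0.297
vertex 0.514 1.026 1.377
vertex 0.685 0.349 -0.614
endloop
endfacet
facet normal -0.747 0.607 -0.271
outer loop
vertex 0.685 0.349 -0.614
vertex 1.76 2.401 1.017
vertex 1.932 1.724 -0.974
endloop
endfacet
facet normal 0.081 -0.321 -0.944
outer loop
vertex 1.932 1.724 -0.974
vertex 1.56 -0.361 -0.297
vertex 0.685 0.349 -0.614
endloop
endfacet
facet normal -0.081 0.321 0.944
outer loop
vertex 0.514 1.026 1.377
vertex 2.635 1.691 1.334
vertex 1.76 2.401 1.017
endloop
endfacet
facet normal -0.660 -0.727 0.190
outer loop
vertex 1.388 0.316 1.694
vertex 0.514 1.026 1.377
vertex 1.56 -0.361 -0.297
endloop
endfacet
facet normal -0.082 0.321 0.944
outer loop
vertex 1.388 0.316 1.694
vertex 2.635 1.691 1.334
vertex 0.514 1.026 1.377
endloop
endfacet
facet normal 0.659 0.727 -0.190
outer loop
vertex 1.76 2.401 1.017
vertex 2.635 1.691 1.334
vertex 1.932 1.724 -0.974
endloop
endfacet
facet normal 0.082 -0.321 -0.944
outer loop
vertex 2.806 1.014 -0.657
vertex 1.56 -0.361 -0.297
vertex 1.932 1.724 -0.974
endloop
endfacet
facet normal 0.660 0.727 -0.191
outer loop
vertex 1.932 1.724 -0.974
vertex 2.635 1.691 1.334
vertex 2.806 1.014 -0.657
endloop
endfacet
facet normal 0.748 -0.607 0.271
outer loop
vertex 2.806 1.014 -0.657
vertex 1.388 0.316 1.694
vertex 1.56 -0.361 -0.297
endloop
endfacet
facet normal 0.747 -0.607 0.271
outer loop
vertex 2.635 1.691 1.334
vertex 1.388 0.316 1.694
vertex 2.806 1.014 -0.657
endloop
endfacet

endsolid


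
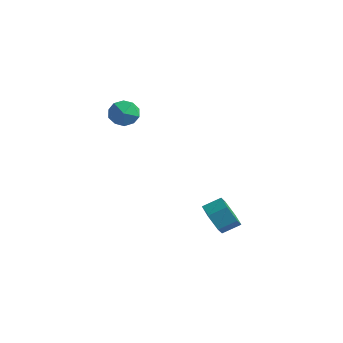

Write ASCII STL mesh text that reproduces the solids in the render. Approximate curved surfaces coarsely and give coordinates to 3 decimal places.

solid 
facet normal -0.059 0.875 -0.480
outer loop
vertex -2.613 -2.127 2.432
vertex -3.401 -1.989 2.781
vertex -2.685 -1.712 3.197
endloop
endfacet
facet normal 0.619 0.714 -0.329
outer loop
vertex -2.613 -2.127 2.432
vertex -2.685 -1.712 3.197
vertex -2.058 -2.309 3.081
endloop
endfacet
facet normal 0.769 0.086 -0.633
outer loop
vertex -2.613 -2.127 2.432
vertex -2.058 -2.309 3.081
vertex -2.387 -2.954 2.594
endloop
endfacet
facet normal 0.184 -0.140 -0.973
outer loop
vertex -2.613 -2.127 2.432
vertex -2.387 -2.954 2.594
vertex -3.217 -2.757 2.409
endloop
endfacet
facet normal -0.328 0.347 -0.879
outer loop
vertex -2.613 -2.127 2.432
vertex -3.217 -2.757 2.409
vertex -3.401 -1.989 2.781
endloop
endfacet
facet normal 0.674 0.635 0.378
outer loop
vertex -2.058 -2.309 3.081
vertex -2.685 -1.712 3.197
vertex -2.503 -2.283 3.831
endloop
endfacet
facet normal -0.424 0.896 0.134
outer loop
vertex -2.685 -1.712 3.197
vertex -3.401 -1.989 2.781
vertex -3.333 -2.086 3.646
endloop
endfacet
facet normal -0.859 0.042 -0.511
outer loop
vertex -3.401 -1.989 2.781
vertex -3.217 -2.757 2.409
vertex -3.662 -2.731 3.159
endloop
endfacet
facet normal -0.029 -0.747 -0.664
outer loop
vertex -3.217 -2.757 2.409
vertex -2.387 -2.954 2.594
vertex -3.035 -3.328 3.043
endloop
endfacet
facet normal 0.917 -0.381 -0.115
outer loop
vertex -2.387 -2.954 2.594
vertex -2.058 -2.309 3.081
vertex -2.319 -3.051 3.459
endloop
endfacet
facet normal -0.184 0.140 0.973
outer loop
vertex -3.107 -2.913 3.808
vertex -2.503 -2.283 3.831
vertex -3.333 -2.086 3.646
endloop
endfacet
facet normal -0.769 -0.086 0.633
outer loop
vertex -3.107 -2.913 3.808
vertex -3.333 -2.086 3.646
vertex -3.662 -2.731 3.159
endloop
endfacet
facet normal -0.619 -0.714 0.329
outer loop
vertex -3.107 -2.913 3.808
vertex -3.662 -2.731 3.159
vertex -3.035 -3.328 3.043
endloop
endfacet
facet normal 0.059 -0.875 0.480
outer loop
vertex -3.107 -2.913 3.808
vertex -3.035 -3.328 3.043
vertex -2.319 -3.051 3.459
endloop
endfacet
facet normal 0.328 -0.347 0.879
outer loop
vertex -3.107 -2.913 3.808
vertex -2.319 -3.051 3.459
vertex -2.503 -2.283 3.831
endloop
endfacet
facet normal 0.029 0.747 0.664
outer loop
vertex -3.333 -2.086 3.646
vertex -2.503 -2.283 3.831
vertex -2.685 -1.712 3.197
endloop
endfacet
facet normal -0.917 0.381 0.115
outer loop
vertex -3.662 -2.731 3.159
vertex -3.333 -2.086 3.646
vertex -3.401 -1.989 2.781
endloop
endfacet
facet normal -0.674 -0.635 -0.378
outer loop
vertex -3.035 -3.328 3.043
vertex -3.662 -2.731 3.159
vertex -3.217 -2.757 2.409
endloop
endfacet
facet normal 0.424 -0.896 -0.134
outer loop
vertex -2.319 -3.051 3.459
vertex -3.035 -3.328 3.043
vertex -2.387 -2.954 2.594
endloop
endfacet
facet normal 0.859 -0.042 0.511
outer loop
vertex -2.503 -2.283 3.831
vertex -2.319 -3.051 3.459
vertex -2.058 -2.309 3.081
endloop
endfacet
facet normal -0.492 -0.732 -0.472
outer loop
vertex 1.528 -0.551 -3.857
vertex 1.049 -0.723 -3.091
vertex 0.732 -0.115 -3.704
endloop
endfacet
facet normal 0.102 0.489 -0.866
outer loop
vertex 1.528 -0.551 -3.857
vertex 0.732 -0.115 -3.704
vertex 2.029 0.196 -3.376
endloop
endfacet
facet normal 0.101 0.490 -0.866
outer loop
vertex 2.029 0.196 -3.376
vertex 0.732 -0.115 -3.704
vertex 1.234 0.631 -3.223
endloop
endfacet
facet normal 0.491 0.732 0.471
outer loop
vertex 2.029 0.196 -3.376
vertex 1.234 0.631 -3.223
vertex 1.551 0.023 -2.609
endloop
endfacet
facet normal -0.492 -0.732 -0.472
outer loop
vertex 0.732 -0.115 -3.704
vertex 1.049 -0.723 -3.091
vertex 0.254 -0.288 -2.937
endloop
endfacet
facet normal -0.698 0.655 -0.287
outer loop
vertex 0.732 -0.115 -3.704
vertex 0.254 -0.288 -2.937
vertex 1.234 0.631 -3.223
endloop
endfacet
facet normal -0.698 0.655 -0.289
outer loop
vertex 1.234 0.631 -3.223
vertex 0.254 -0.288 -2.937
vertex 0.755 0.459 -2.456
endloop
endfacet
facet normal 0.492 0.732 0.471
outer loop
vertex 1.234 0.631 -3.223
vertex 0.755 0.459 -2.456
vertex 1.551 0.023 -2.609
endloop
endfacet
facet normal -0.492 -0.732 -0.472
outer loop
vertex 0.254 -0.288 -2.937
vertex 1.049 -0.723 -3.091
vertex 0.571 -0.896 -2.324
endloop
endfacet
facet normal -0.800 0.165 0.577
outer loop
vertex 0.254 -0.288 -2.937
vertex 0.571 -0.896 -2.324
vertex 0.755 0.459 -2.456
endloop
endfacet
facet normal -0.800 0.165 0.577
outer loop
vertex 0.755 0.459 -2.456
vertex 0.571 -0.896 -2.324
vertex 1.072 -0.149 -1.843
endloop
endfacet
facet normal 0.492 0.732 0.472
outer loop
vertex 0.755 0.459 -2.456
vertex 1.072 -0.149 -1.843
vertex 1.551 0.023 -2.609
endloop
endfacet
facet normal -0.491 -0.732 -0.471
outer loop
vertex 0.571 -0.896 -2.324
vertex 1.049 -0.723 -3.091
vertex 1.366 -1.331 -2.477
endloop
endfacet
facet normal -0.101 -0.490 0.866
outer loop
vertex 0.571 -0.896 -2.324
vertex 1.366 -1.331 -2.477
vertex 1.072 -0.149 -1.843
endloop
endfacet
facet normal -0.102 -0.490 0.866
outer loop
vertex 1.072 -0.149 -1.843
vertex 1.366 -1.331 -2.477
vertex 1.868 -0.585 -1.996
endloop
endfacet
facet normal 0.492 0.732 0.472
outer loop
vertex 1.072 -0.149 -1.843
vertex 1.868 -0.585 -1.996
vertex 1.551 0.023 -2.609
endloop
endfacet
facet normal -0.492 -0.732 -0.471
outer loop
vertex 1.366 -1.331 -2.477
vertex 1.049 -0.723 -3.091
vertex 1.845 -1.159 -3.244
endloop
endfacet
facet normal 0.698 -0.656 0.289
outer loop
vertex 1.366 -1.331 -2.477
vertex 1.845 -1.159 -3.244
vertex 1.868 -0.585 -1.996
endloop
endfacet
facet normal 0.699 -0.654 0.288
outer loop
vertex 1.868 -0.585 -1.996
vertex 1.845 -1.159 -3.244
vertex 2.346 -0.412 -2.763
endloop
endfacet
facet normal 0.492 0.732 0.472
outer loop
vertex 1.868 -0.585 -1.996
vertex 2.346 -0.412 -2.763
vertex 1.551 0.023 -2.609
endloop
endfacet
facet normal -0.492 -0.732 -0.472
outer loop
vertex 1.845 -1.159 -3.244
vertex 1.049 -0.723 -3.091
vertex 1.528 -0.551 -3.857
endloop
endfacet
facet normal 0.800 -0.165 -0.577
outer loop
vertex 1.845 -1.159 -3.244
vertex 1.528 -0.551 -3.857
vertex 2.346 -0.412 -2.763
endloop
endfacet
facet normal 0.800 -0.165 -0.577
outer loop
vertex 2.346 -0.412 -2.763
vertex 1.528 -0.551 -3.857
vertex 2.029 0.196 -3.376
endloop
endfacet
facet normal 0.492 0.732 0.472
outer loop
vertex 2.346 -0.412 -2.763
vertex 2.029 0.196 -3.376
vertex 1.551 0.023 -2.609
endloop
endfacet

endsolid


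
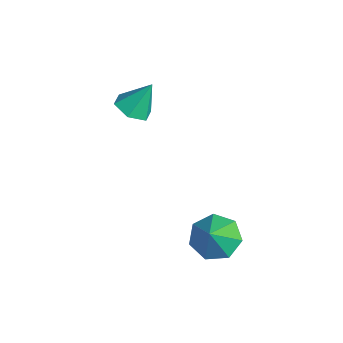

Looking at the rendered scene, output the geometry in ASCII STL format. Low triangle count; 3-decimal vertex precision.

solid 
facet normal -0.526 0.349 -0.776
outer loop
vertex 2.756 2.455 -2.78
vertex 2.2 3.052 -2.135
vertex 3.085 3.282 -2.631
endloop
endfacet
facet normal 0.930 -0.348 -0.122
outer loop
vertex 2.756 2.455 -2.78
vertex 3.085 3.282 -2.631
vertex 3.02 2.508 -0.925
endloop
endfacet
facet normal -0.526 0.349 -0.776
outer loop
vertex 3.085 3.282 -2.631
vertex 2.2 3.052 -2.135
vertex 2.748 3.936 -2.108
endloop
endfacet
facet normal 0.926 0.329 0.185
outer loop
vertex 3.085 3.282 -2.631
vertex 2.748 3.936 -2.108
vertex 3.02 2.508 -0.925
endloop
endfacet
facet normal -0.525 0.349 -0.776
outer loop
vertex 2.748 3.936 -2.108
vertex 2.2 3.052 -2.135
vertex 1.998 3.924 -1.606
endloop
endfacet
facet normal 0.428 0.624 0.654
outer loop
vertex 2.748 3.936 -2.108
vertex 1.998 3.924 -1.606
vertex 3.02 2.508 -0.925
endloop
endfacet
facet normal -0.526 0.349 -0.776
outer loop
vertex 1.998 3.924 -1.606
vertex 2.2 3.052 -2.135
vertex 1.401 3.256 -1.502
endloop
endfacet
facet normal -0.187 0.313 0.931
outer loop
vertex 1.998 3.924 -1.606
vertex 1.401 3.256 -1.502
vertex 3.02 2.508 -0.925
endloop
endfacet
facet normal -0.525 0.349 -0.776
outer loop
vertex 1.401 3.256 -1.502
vertex 2.2 3.052 -2.135
vertex 1.405 2.434 -1.875
endloop
endfacet
facet normal -0.459 -0.369 0.808
outer loop
vertex 1.401 3.256 -1.502
vertex 1.405 2.434 -1.875
vertex 3.02 2.508 -0.925
endloop
endfacet
facet normal -0.525 0.349 -0.776
outer loop
vertex 1.405 2.434 -1.875
vertex 2.2 3.052 -2.135
vertex 2.009 2.078 -2.444
endloop
endfacet
facet normal -0.180 -0.908 0.377
outer loop
vertex 1.405 2.434 -1.875
vertex 2.009 2.078 -2.444
vertex 3.02 2.508 -0.925
endloop
endfacet
facet normal -0.525 0.349 -0.776
outer loop
vertex 2.009 2.078 -2.444
vertex 2.2 3.052 -2.135
vertex 2.756 2.455 -2.78
endloop
endfacet
facet normal 0.437 -0.899 -0.037
outer loop
vertex 2.009 2.078 -2.444
vertex 2.756 2.455 -2.78
vertex 3.02 2.508 -0.925
endloop
endfacet
facet normal -0.106 -0.486 -0.867
outer loop
vertex -1.794 1.661 1.911
vertex -2.531 1.356 2.172
vertex -2.502 2.086 1.759
endloop
endfacet
facet normal 0.522 0.852 -0.048
outer loop
vertex -1.794 1.661 1.911
vertex -2.502 2.086 1.759
vertex -2.369 2.104 3.508
endloop
endfacet
facet normal -0.106 -0.486 -0.867
outer loop
vertex -2.502 2.086 1.759
vertex -2.531 1.356 2.172
vertex -3.24 1.781 2.02
endloop
endfacet
facet normal -0.376 0.926 0.019
outer loop
vertex -2.502 2.086 1.759
vertex -3.24 1.781 2.02
vertex -2.369 2.104 3.508
endloop
endfacet
facet normal -0.105 -0.486 -0.868
outer loop
vertex -3.24 1.781 2.02
vertex -2.531 1.356 2.172
vertex -3.269 1.05 2.433
endloop
endfacet
facet normal -0.853 0.282 0.438
outer loop
vertex -3.24 1.781 2.02
vertex -3.269 1.05 2.433
vertex -2.369 2.104 3.508
endloop
endfacet
facet normal -0.105 -0.486 -0.868
outer loop
vertex -3.269 1.05 2.433
vertex -2.531 1.356 2.172
vertex -2.56 0.625 2.585
endloop
endfacet
facet normal -0.431 -0.437 0.789
outer loop
vertex -3.269 1.05 2.433
vertex -2.56 0.625 2.585
vertex -2.369 2.104 3.508
endloop
endfacet
facet normal -0.105 -0.486 -0.868
outer loop
vertex -2.56 0.625 2.585
vertex -2.531 1.356 2.172
vertex -1.823 0.931 2.324
endloop
endfacet
facet normal 0.468 -0.511 0.722
outer loop
vertex -2.56 0.625 2.585
vertex -1.823 0.931 2.324
vertex -2.369 2.104 3.508
endloop
endfacet
facet normal -0.106 -0.486 -0.867
outer loop
vertex -1.823 0.931 2.324
vertex -2.531 1.356 2.172
vertex -1.794 1.661 1.911
endloop
endfacet
facet normal 0.944 0.134 0.303
outer loop
vertex -1.823 0.931 2.324
vertex -1.794 1.661 1.911
vertex -2.369 2.104 3.508
endloop
endfacet

endsolid


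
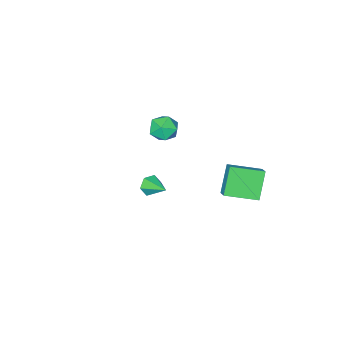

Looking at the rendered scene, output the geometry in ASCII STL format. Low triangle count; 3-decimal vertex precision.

solid 
facet normal 0.272 -0.048 0.961
outer loop
vertex -2.566 -2.587 -2.354
vertex -3.354 -2.927 -2.148
vertex -2.686 -3.462 -2.364
endloop
endfacet
facet normal 0.837 -0.121 0.533
outer loop
vertex -2.566 -2.587 -2.354
vertex -2.686 -3.462 -2.364
vertex -2.221 -3.073 -3.006
endloop
endfacet
facet normal 0.879 0.460 0.122
outer loop
vertex -2.566 -2.587 -2.354
vertex -2.221 -3.073 -3.006
vertex -2.602 -2.297 -3.187
endloop
endfacet
facet normal 0.339 0.893 0.296
outer loop
vertex -2.566 -2.587 -2.354
vertex -2.602 -2.297 -3.187
vertex -3.303 -2.207 -2.657
endloop
endfacet
facet normal -0.037 0.579 0.815
outer loop
vertex -2.566 -2.587 -2.354
vertex -3.303 -2.207 -2.657
vertex -3.354 -2.927 -2.148
endloop
endfacet
facet normal 0.722 -0.683 0.109
outer loop
vertex -2.221 -3.073 -3.006
vertex -2.686 -3.462 -2.364
vertex -2.797 -3.713 -3.203
endloop
endfacet
facet normal -0.193 -0.565 0.802
outer loop
vertex -2.686 -3.462 -2.364
vertex -3.354 -2.927 -2.148
vertex -3.498 -3.623 -2.673
endloop
endfacet
facet normal -0.692 0.449 0.565
outer loop
vertex -3.354 -2.927 -2.148
vertex -3.303 -2.207 -2.657
vertex -3.879 -2.847 -2.854
endloop
endfacet
facet normal -0.085 0.958 -0.275
outer loop
vertex -3.303 -2.207 -2.657
vertex -2.602 -2.297 -3.187
vertex -3.414 -2.458 -3.496
endloop
endfacet
facet normal 0.789 0.257 -0.558
outer loop
vertex -2.602 -2.297 -3.187
vertex -2.221 -3.073 -3.006
vertex -2.746 -2.993 -3.712
endloop
endfacet
facet normal -0.339 -0.893 -0.296
outer loop
vertex -3.534 -3.333 -3.506
vertex -2.797 -3.713 -3.203
vertex -3.498 -3.623 -2.673
endloop
endfacet
facet normal -0.879 -0.460 -0.122
outer loop
vertex -3.534 -3.333 -3.506
vertex -3.498 -3.623 -2.673
vertex -3.879 -2.847 -2.854
endloop
endfacet
facet normal -0.837 0.121 -0.533
outer loop
vertex -3.534 -3.333 -3.506
vertex -3.879 -2.847 -2.854
vertex -3.414 -2.458 -3.496
endloop
endfacet
facet normal -0.272 0.048 -0.961
outer loop
vertex -3.534 -3.333 -3.506
vertex -3.414 -2.458 -3.496
vertex -2.746 -2.993 -3.712
endloop
endfacet
facet normal 0.037 -0.579 -0.815
outer loop
vertex -3.534 -3.333 -3.506
vertex -2.746 -2.993 -3.712
vertex -2.797 -3.713 -3.203
endloop
endfacet
facet normal 0.085 -0.958 0.275
outer loop
vertex -3.498 -3.623 -2.673
vertex -2.797 -3.713 -3.203
vertex -2.686 -3.462 -2.364
endloop
endfacet
facet normal -0.789 -0.257 0.558
outer loop
vertex -3.879 -2.847 -2.854
vertex -3.498 -3.623 -2.673
vertex -3.354 -2.927 -2.148
endloop
endfacet
facet normal -0.722 0.683 -0.109
outer loop
vertex -3.414 -2.458 -3.496
vertex -3.879 -2.847 -2.854
vertex -3.303 -2.207 -2.657
endloop
endfacet
facet normal 0.193 0.565 -0.802
outer loop
vertex -2.746 -2.993 -3.712
vertex -3.414 -2.458 -3.496
vertex -2.602 -2.297 -3.187
endloop
endfacet
facet normal 0.692 -0.449 -0.565
outer loop
vertex -2.797 -3.713 -3.203
vertex -2.746 -2.993 -3.712
vertex -2.221 -3.073 -3.006
endloop
endfacet
facet normal -0.013 -0.923 -0.385
outer loop
vertex 1.542 1.111 -1.328
vertex 1.331 1.334 -1.855
vertex 1.932 1.287 -1.763
endloop
endfacet
facet normal 0.715 0.117 0.689
outer loop
vertex 1.542 1.111 -1.328
vertex 1.932 1.287 -1.763
vertex 1.349 2.506 -1.365
endloop
endfacet
facet normal -0.013 -0.922 -0.386
outer loop
vertex 1.932 1.287 -1.763
vertex 1.331 1.334 -1.855
vertex 1.722 1.51 -2.289
endloop
endfacet
facet normal 0.872 0.466 -0.150
outer loop
vertex 1.932 1.287 -1.763
vertex 1.722 1.51 -2.289
vertex 1.349 2.506 -1.365
endloop
endfacet
facet normal -0.014 -0.922 -0.386
outer loop
vertex 1.722 1.51 -2.289
vertex 1.331 1.334 -1.855
vertex 1.121 1.558 -2.382
endloop
endfacet
facet normal 0.163 0.703 -0.692
outer loop
vertex 1.722 1.51 -2.289
vertex 1.121 1.558 -2.382
vertex 1.349 2.506 -1.365
endloop
endfacet
facet normal -0.014 -0.922 -0.386
outer loop
vertex 1.121 1.558 -2.382
vertex 1.331 1.334 -1.855
vertex 0.73 1.382 -1.948
endloop
endfacet
facet normal -0.703 0.592 -0.394
outer loop
vertex 1.121 1.558 -2.382
vertex 0.73 1.382 -1.948
vertex 1.349 2.506 -1.365
endloop
endfacet
facet normal -0.014 -0.922 -0.386
outer loop
vertex 0.73 1.382 -1.948
vertex 1.331 1.334 -1.855
vertex 0.941 1.158 -1.421
endloop
endfacet
facet normal -0.861 0.242 0.448
outer loop
vertex 0.73 1.382 -1.948
vertex 0.941 1.158 -1.421
vertex 1.349 2.506 -1.365
endloop
endfacet
facet normal -0.013 -0.923 -0.385
outer loop
vertex 0.941 1.158 -1.421
vertex 1.331 1.334 -1.855
vertex 1.542 1.111 -1.328
endloop
endfacet
facet normal -0.153 0.005 0.988
outer loop
vertex 0.941 1.158 -1.421
vertex 1.542 1.111 -1.328
vertex 1.349 2.506 -1.365
endloop
endfacet
facet normal -0.760 0.606 -0.237
outer loop
vertex -4.03 3.344 -2.376
vertex -3.682 3.958 -1.921
vertex -3.183 3.874 -3.738
endloop
endfacet
facet normal -0.414 -0.731 -0.542
outer loop
vertex -1.838 2.802 -3.319
vertex -4.03 3.344 -2.376
vertex -3.183 3.874 -3.738
endloop
endfacet
facet normal -0.760 0.606 -0.237
outer loop
vertex -3.183 3.874 -3.738
vertex -3.682 3.958 -1.921
vertex -2.835 4.488 -3.283
endloop
endfacet
facet normal 0.501 0.314 -0.807
outer loop
vertex -2.835 4.488 -3.283
vertex -1.838 2.802 -3.319
vertex -3.183 3.874 -3.738
endloop
endfacet
facet normal -0.501 -0.314 0.807
outer loop
vertex -4.03 3.344 -2.376
vertex -2.337 2.886 -1.502
vertex -3.682 3.958 -1.921
endloop
endfacet
facet normal -0.414 -0.731 -0.542
outer loop
vertex -2.685 2.272 -1.957
vertex -4.03 3.344 -2.376
vertex -1.838 2.802 -3.319
endloop
endfacet
facet normal -0.501 -0.314 0.807
outer loop
vertex -2.685 2.272 -1.957
vertex -2.337 2.886 -1.502
vertex -4.03 3.344 -2.376
endloop
endfacet
facet normal 0.414 0.731 0.542
outer loop
vertex -3.682 3.958 -1.921
vertex -2.337 2.886 -1.502
vertex -2.835 4.488 -3.283
endloop
endfacet
facet normal 0.501 0.314 -0.807
outer loop
vertex -1.49 3.416 -2.864
vertex -1.838 2.802 -3.319
vertex -2.835 4.488 -3.283
endloop
endfacet
facet normal 0.414 0.731 0.542
outer loop
vertex -2.835 4.488 -3.283
vertex -2.337 2.886 -1.502
vertex -1.49 3.416 -2.864
endloop
endfacet
facet normal 0.760 -0.606 0.237
outer loop
vertex -1.49 3.416 -2.864
vertex -2.685 2.272 -1.957
vertex -1.838 2.802 -3.319
endloop
endfacet
facet normal 0.760 -0.606 0.237
outer loop
vertex -2.337 2.886 -1.502
vertex -2.685 2.272 -1.957
vertex -1.49 3.416 -2.864
endloop
endfacet

endsolid
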